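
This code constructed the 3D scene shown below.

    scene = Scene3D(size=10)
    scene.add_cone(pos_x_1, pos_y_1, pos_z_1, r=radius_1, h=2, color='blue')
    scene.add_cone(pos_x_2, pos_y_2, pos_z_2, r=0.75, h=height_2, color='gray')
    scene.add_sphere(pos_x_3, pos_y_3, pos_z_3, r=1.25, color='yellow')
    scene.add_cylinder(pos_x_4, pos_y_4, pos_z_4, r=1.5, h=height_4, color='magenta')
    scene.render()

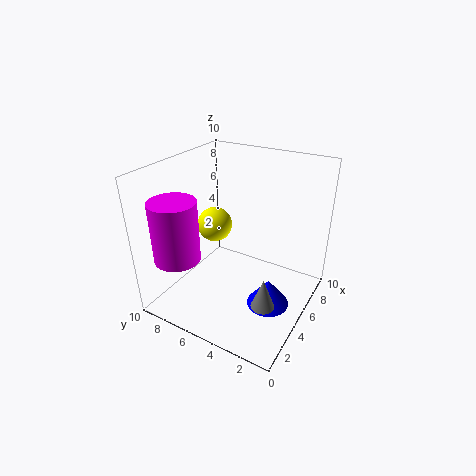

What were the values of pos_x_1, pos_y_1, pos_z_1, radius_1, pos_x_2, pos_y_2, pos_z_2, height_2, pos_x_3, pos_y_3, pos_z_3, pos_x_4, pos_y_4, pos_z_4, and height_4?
pos_x_1 = 5, pos_y_1 = 2.5, pos_z_1 = 0.25, radius_1 = 1.5, pos_x_2 = 2.5, pos_y_2 = 1.75, pos_z_2 = 2.25, height_2 = 2, pos_x_3 = 5.5, pos_y_3 = 7.25, pos_z_3 = 5.25, pos_x_4 = 1.5, pos_y_4 = 7.5, pos_z_4 = 4.5, height_4 = 4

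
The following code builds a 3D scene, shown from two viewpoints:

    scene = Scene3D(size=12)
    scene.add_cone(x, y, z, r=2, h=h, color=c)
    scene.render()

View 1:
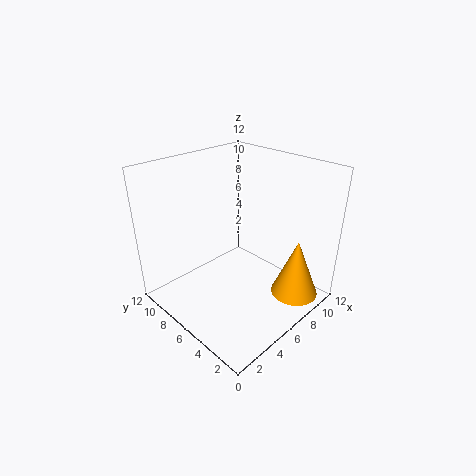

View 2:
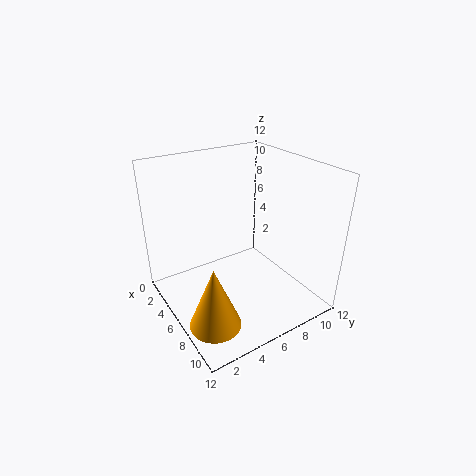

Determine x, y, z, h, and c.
x = 9, y = 2, z = 1, h = 5, c = 'orange'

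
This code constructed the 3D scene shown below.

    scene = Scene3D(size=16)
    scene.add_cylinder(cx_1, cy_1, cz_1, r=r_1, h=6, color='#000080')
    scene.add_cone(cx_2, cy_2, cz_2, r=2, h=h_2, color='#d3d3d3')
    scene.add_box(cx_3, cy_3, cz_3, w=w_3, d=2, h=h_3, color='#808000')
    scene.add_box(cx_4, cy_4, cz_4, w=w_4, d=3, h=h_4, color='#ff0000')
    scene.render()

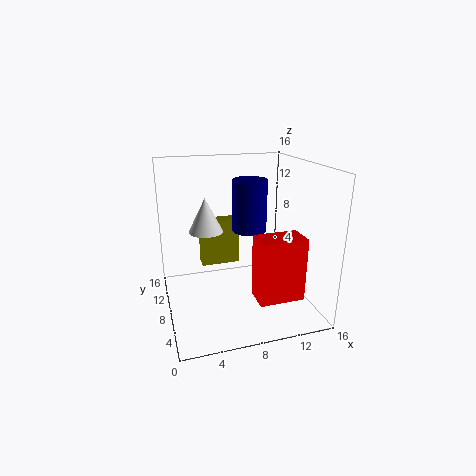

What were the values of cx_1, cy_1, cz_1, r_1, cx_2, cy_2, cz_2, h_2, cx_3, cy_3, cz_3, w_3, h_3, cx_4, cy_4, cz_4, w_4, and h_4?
cx_1 = 10
cy_1 = 10
cz_1 = 8
r_1 = 2
cx_2 = 5
cy_2 = 11
cz_2 = 8
h_2 = 4
cx_3 = 5
cy_3 = 14
cz_3 = 2
w_3 = 5
h_3 = 6
cx_4 = 9
cy_4 = 3
cz_4 = 2
w_4 = 5
h_4 = 7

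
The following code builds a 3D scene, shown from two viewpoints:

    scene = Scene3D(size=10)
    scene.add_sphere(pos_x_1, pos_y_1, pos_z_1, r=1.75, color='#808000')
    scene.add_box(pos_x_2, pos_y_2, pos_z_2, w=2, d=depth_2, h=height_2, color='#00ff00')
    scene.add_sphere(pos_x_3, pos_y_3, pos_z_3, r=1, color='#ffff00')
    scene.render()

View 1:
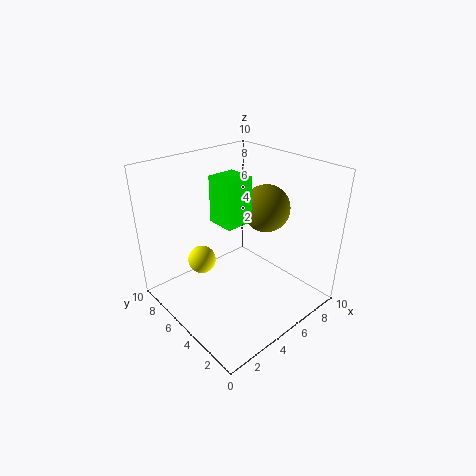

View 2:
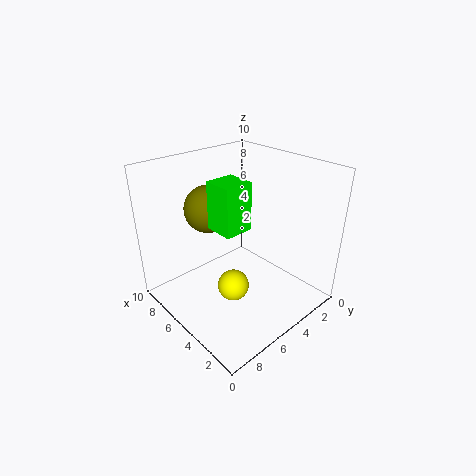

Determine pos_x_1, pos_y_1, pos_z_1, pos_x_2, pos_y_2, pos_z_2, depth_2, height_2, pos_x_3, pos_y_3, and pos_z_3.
pos_x_1 = 8, pos_y_1 = 5.25, pos_z_1 = 6.25, pos_x_2 = 4, pos_y_2 = 4.75, pos_z_2 = 6, depth_2 = 2, height_2 = 3.25, pos_x_3 = 3.25, pos_y_3 = 7, pos_z_3 = 3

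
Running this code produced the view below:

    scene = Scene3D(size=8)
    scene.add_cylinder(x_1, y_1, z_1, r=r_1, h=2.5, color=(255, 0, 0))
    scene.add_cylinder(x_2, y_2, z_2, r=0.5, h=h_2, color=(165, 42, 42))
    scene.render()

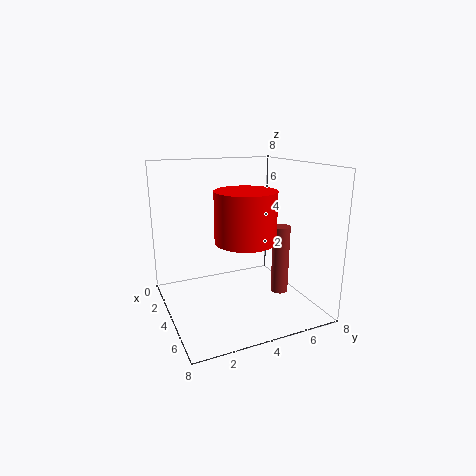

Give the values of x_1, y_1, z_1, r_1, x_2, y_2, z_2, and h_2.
x_1 = 6; y_1 = 3.5; z_1 = 4.5; r_1 = 1.5; x_2 = 4.5; y_2 = 6.5; z_2 = 0.5; h_2 = 4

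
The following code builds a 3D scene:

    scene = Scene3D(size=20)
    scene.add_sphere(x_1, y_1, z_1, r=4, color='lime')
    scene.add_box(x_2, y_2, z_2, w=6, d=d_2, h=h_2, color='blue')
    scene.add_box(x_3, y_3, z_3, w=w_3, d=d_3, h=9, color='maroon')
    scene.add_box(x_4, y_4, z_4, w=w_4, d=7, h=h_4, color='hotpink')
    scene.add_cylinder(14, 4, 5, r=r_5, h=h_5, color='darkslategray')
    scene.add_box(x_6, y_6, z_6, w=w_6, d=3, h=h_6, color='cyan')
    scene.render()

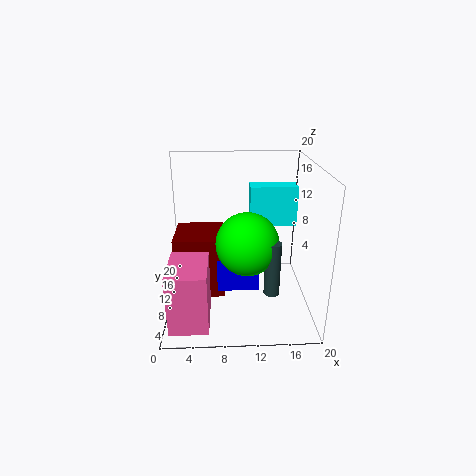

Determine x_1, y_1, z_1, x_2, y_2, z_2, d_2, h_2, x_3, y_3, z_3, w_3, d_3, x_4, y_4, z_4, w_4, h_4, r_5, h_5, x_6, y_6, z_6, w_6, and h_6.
x_1 = 11, y_1 = 6, z_1 = 11, x_2 = 7, y_2 = 9, z_2 = 2, d_2 = 7, h_2 = 5, x_3 = 1, y_3 = 9, z_3 = 1, w_3 = 7, d_3 = 7, x_4 = 1, y_4 = 1, z_4 = 1, w_4 = 5, h_4 = 8, r_5 = 1, h_5 = 7, x_6 = 12, y_6 = 14, z_6 = 10, w_6 = 7, h_6 = 6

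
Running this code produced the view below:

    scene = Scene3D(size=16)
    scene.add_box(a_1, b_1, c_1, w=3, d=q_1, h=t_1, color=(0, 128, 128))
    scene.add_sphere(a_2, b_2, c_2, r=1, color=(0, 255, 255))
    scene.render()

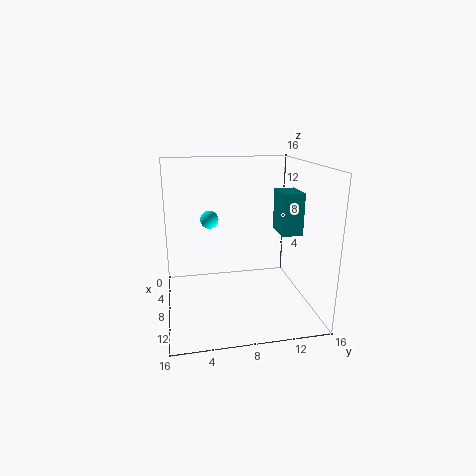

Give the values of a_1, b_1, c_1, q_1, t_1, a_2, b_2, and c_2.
a_1 = 11; b_1 = 11; c_1 = 10; q_1 = 2; t_1 = 4; a_2 = 7; b_2 = 5; c_2 = 10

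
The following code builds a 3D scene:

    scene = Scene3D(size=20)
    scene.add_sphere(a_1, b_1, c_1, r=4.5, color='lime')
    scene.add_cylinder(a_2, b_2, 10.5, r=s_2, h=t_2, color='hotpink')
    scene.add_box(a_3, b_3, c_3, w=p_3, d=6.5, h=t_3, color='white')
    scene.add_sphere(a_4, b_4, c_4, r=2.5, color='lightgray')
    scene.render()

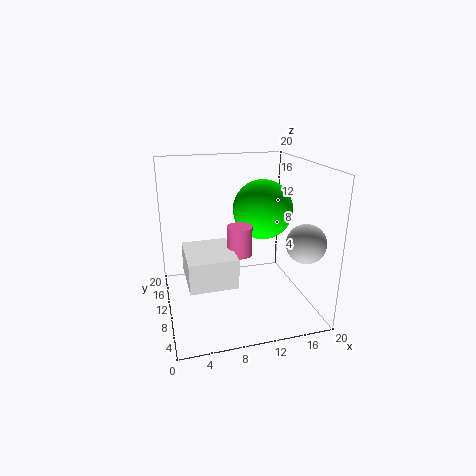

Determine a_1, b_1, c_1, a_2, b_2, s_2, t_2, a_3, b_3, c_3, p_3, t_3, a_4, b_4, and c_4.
a_1 = 15
b_1 = 14
c_1 = 12.5
a_2 = 8.5
b_2 = 4
s_2 = 1.5
t_2 = 3.5
a_3 = 2
b_3 = 0.5
c_3 = 8
p_3 = 5.5
t_3 = 3.5
a_4 = 17
b_4 = 3.5
c_4 = 11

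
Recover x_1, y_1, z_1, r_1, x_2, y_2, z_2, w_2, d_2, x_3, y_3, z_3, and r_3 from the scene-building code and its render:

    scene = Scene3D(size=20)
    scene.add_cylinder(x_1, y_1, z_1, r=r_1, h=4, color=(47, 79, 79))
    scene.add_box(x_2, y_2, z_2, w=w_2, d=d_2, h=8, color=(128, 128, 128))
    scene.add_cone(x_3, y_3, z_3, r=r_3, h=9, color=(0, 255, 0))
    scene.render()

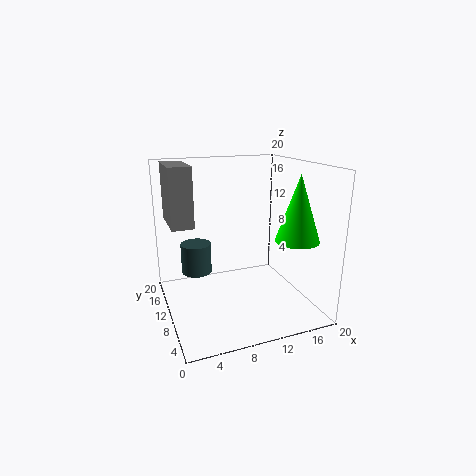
x_1 = 4
y_1 = 10
z_1 = 6
r_1 = 2
x_2 = 1
y_2 = 10
z_2 = 12
w_2 = 3
d_2 = 7
x_3 = 17
y_3 = 6
z_3 = 10
r_3 = 3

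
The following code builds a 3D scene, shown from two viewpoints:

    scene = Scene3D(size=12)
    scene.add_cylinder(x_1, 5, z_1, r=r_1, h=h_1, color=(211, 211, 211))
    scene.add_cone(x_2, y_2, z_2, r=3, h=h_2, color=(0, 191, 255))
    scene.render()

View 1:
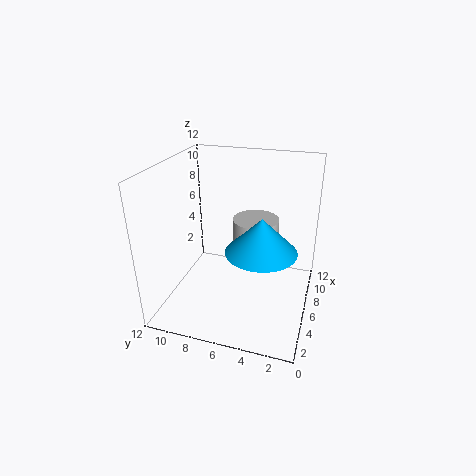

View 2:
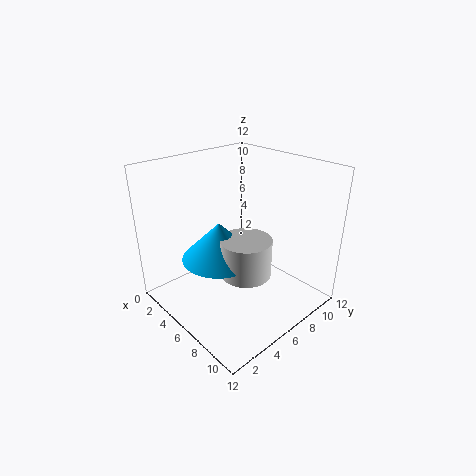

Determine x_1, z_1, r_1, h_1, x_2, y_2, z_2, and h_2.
x_1 = 8
z_1 = 4
r_1 = 2
h_1 = 3
x_2 = 6
y_2 = 4
z_2 = 5
h_2 = 3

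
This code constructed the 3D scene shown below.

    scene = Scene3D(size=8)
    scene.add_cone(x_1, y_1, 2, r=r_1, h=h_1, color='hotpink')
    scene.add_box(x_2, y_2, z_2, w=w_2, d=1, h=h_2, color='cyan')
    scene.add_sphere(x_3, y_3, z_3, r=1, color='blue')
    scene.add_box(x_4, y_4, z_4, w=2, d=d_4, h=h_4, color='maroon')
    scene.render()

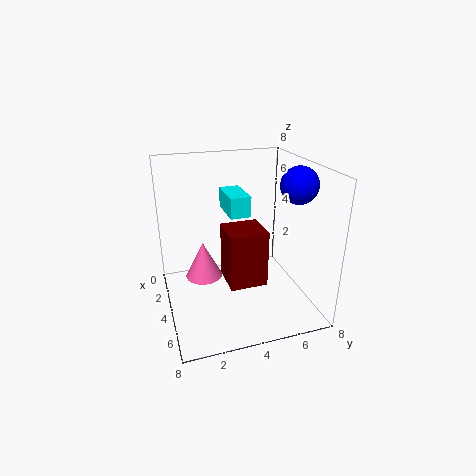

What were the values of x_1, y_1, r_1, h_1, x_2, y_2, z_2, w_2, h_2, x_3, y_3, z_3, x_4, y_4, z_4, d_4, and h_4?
x_1 = 4, y_1 = 2, r_1 = 1, h_1 = 2, x_2 = 4, y_2 = 3, z_2 = 6, w_2 = 2, h_2 = 1, x_3 = 5, y_3 = 7, z_3 = 7, x_4 = 4, y_4 = 3, z_4 = 2, d_4 = 2, h_4 = 3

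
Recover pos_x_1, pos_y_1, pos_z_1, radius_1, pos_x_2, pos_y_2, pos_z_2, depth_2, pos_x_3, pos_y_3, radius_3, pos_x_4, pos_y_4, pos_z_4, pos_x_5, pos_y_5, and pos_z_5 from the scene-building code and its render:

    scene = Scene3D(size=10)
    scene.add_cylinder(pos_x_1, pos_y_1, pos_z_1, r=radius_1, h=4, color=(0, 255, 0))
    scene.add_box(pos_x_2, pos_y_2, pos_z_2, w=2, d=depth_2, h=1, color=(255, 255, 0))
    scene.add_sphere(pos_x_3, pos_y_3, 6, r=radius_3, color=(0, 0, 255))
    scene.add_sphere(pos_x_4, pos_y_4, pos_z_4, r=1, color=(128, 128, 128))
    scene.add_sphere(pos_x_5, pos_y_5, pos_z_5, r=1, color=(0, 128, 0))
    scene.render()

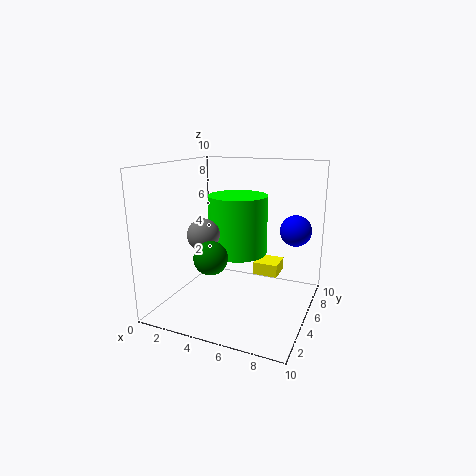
pos_x_1 = 5
pos_y_1 = 5
pos_z_1 = 4
radius_1 = 2
pos_x_2 = 5
pos_y_2 = 8
pos_z_2 = 1
depth_2 = 2
pos_x_3 = 9
pos_y_3 = 5
radius_3 = 1
pos_x_4 = 4
pos_y_4 = 2
pos_z_4 = 6
pos_x_5 = 5
pos_y_5 = 1
pos_z_5 = 5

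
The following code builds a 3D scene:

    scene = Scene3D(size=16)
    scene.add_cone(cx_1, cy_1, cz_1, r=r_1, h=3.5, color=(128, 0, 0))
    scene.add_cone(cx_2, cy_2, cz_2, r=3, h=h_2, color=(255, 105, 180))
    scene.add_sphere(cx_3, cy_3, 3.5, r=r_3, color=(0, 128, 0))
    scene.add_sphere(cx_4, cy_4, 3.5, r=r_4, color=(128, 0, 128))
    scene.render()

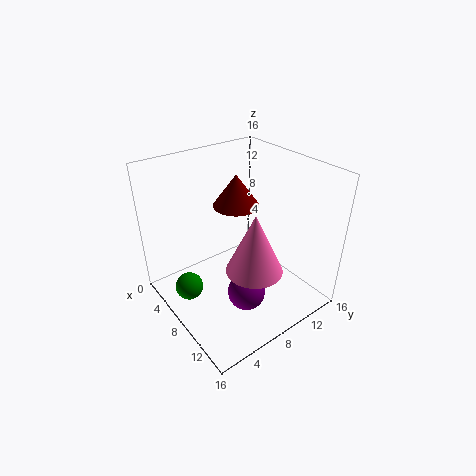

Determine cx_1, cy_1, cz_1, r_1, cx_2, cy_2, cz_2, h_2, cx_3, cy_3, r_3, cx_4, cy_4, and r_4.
cx_1 = 7; cy_1 = 8.5; cz_1 = 11.5; r_1 = 2.5; cx_2 = 11.5; cy_2 = 7.5; cz_2 = 6; h_2 = 6.5; cx_3 = 7; cy_3 = 2; r_3 = 1.5; cx_4 = 11.5; cy_4 = 6.5; r_4 = 2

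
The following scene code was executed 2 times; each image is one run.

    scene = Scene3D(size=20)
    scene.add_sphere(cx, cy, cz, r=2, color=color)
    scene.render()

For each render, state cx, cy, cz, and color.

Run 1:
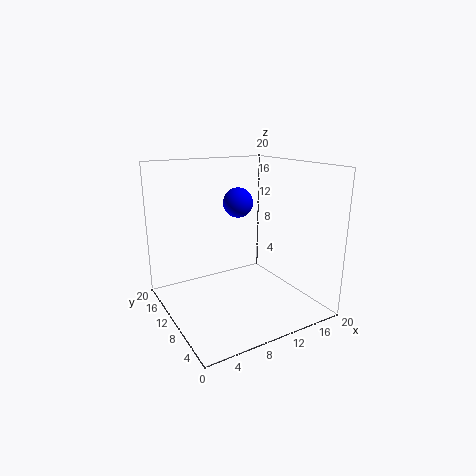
cx = 10; cy = 10; cz = 15; color = 'blue'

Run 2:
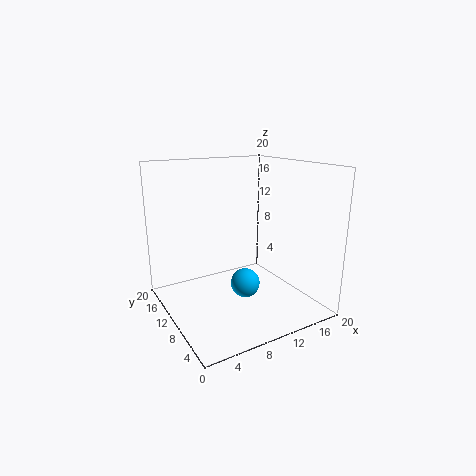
cx = 10; cy = 8; cz = 4; color = 'deepskyblue'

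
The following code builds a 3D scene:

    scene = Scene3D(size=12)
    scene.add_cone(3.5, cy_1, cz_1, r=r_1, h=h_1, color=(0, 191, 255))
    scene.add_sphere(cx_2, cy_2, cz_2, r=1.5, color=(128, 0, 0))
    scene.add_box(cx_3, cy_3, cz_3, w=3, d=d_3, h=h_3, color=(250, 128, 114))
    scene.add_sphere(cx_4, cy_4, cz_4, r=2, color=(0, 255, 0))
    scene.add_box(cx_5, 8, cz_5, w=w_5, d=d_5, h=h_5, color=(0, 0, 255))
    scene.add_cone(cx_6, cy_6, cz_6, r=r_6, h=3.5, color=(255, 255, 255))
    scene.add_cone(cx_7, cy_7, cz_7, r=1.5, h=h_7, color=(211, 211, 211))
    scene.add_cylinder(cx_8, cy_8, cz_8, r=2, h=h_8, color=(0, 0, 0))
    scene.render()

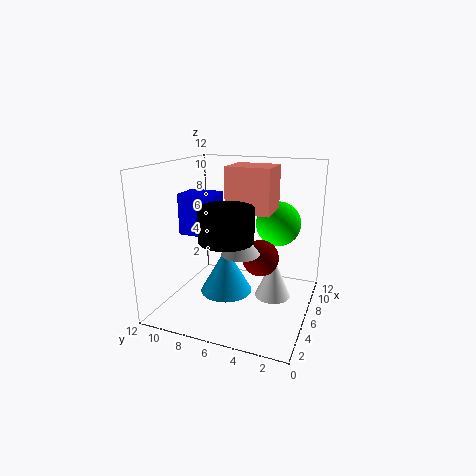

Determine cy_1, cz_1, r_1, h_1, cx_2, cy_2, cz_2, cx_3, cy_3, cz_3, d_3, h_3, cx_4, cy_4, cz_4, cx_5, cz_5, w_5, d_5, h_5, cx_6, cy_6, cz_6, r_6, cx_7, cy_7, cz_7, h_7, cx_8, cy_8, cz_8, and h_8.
cy_1 = 6; cz_1 = 2.5; r_1 = 2; h_1 = 3.5; cx_2 = 6; cy_2 = 4; cz_2 = 4.5; cx_3 = 4.5; cy_3 = 3; cz_3 = 8.5; d_3 = 3.5; h_3 = 3.5; cx_4 = 9.5; cy_4 = 3.5; cz_4 = 6.5; cx_5 = 5; cz_5 = 6; w_5 = 2.5; d_5 = 3; h_5 = 3.5; cx_6 = 6.5; cy_6 = 3; cz_6 = 1; r_6 = 1.5; cx_7 = 4; cy_7 = 5; cz_7 = 5.5; h_7 = 2; cx_8 = 2.5; cy_8 = 5.5; cz_8 = 7; h_8 = 2.5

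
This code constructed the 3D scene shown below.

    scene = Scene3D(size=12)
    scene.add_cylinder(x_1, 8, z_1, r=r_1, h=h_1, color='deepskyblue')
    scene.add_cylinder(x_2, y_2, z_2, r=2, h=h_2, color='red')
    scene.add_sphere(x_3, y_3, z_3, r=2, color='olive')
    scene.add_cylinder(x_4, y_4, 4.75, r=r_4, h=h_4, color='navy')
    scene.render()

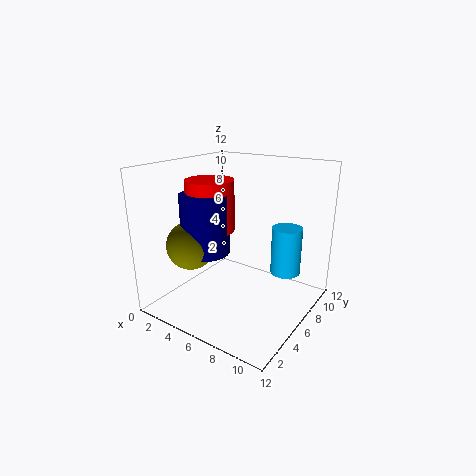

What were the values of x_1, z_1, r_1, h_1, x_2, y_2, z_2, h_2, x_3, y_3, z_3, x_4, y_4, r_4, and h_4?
x_1 = 9.5
z_1 = 3
r_1 = 1.25
h_1 = 4
x_2 = 3.75
y_2 = 5.25
z_2 = 6.5
h_2 = 4.25
x_3 = 3
y_3 = 3.5
z_3 = 5.5
x_4 = 3.75
y_4 = 4.5
r_4 = 2
h_4 = 5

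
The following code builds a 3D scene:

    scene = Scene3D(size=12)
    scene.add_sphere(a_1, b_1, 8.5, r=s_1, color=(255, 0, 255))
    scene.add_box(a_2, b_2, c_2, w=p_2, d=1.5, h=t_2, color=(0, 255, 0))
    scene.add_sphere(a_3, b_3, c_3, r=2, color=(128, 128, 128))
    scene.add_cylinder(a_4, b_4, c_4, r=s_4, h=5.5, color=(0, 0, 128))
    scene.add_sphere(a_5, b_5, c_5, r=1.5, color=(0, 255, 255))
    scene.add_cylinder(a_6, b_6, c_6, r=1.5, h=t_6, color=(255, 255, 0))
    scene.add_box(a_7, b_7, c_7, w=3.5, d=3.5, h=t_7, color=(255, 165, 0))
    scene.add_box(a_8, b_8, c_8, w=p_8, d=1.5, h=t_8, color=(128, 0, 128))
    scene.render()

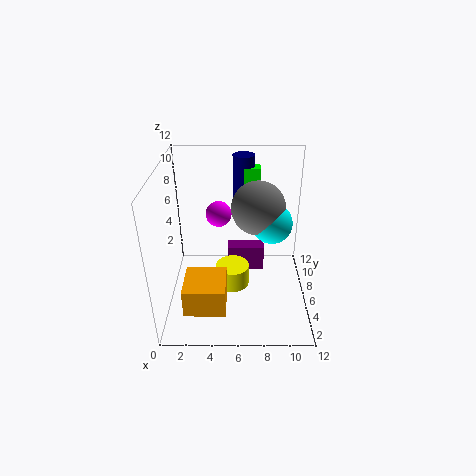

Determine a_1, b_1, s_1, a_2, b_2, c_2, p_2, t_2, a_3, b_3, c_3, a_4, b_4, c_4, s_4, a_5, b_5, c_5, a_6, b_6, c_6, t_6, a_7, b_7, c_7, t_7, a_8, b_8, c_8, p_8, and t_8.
a_1 = 4.5; b_1 = 5.5; s_1 = 1; a_2 = 6.5; b_2 = 10; c_2 = 8.5; p_2 = 1.5; t_2 = 2; a_3 = 7.5; b_3 = 4.5; c_3 = 9.5; a_4 = 6.5; b_4 = 11; c_4 = 6; s_4 = 1; a_5 = 8.5; b_5 = 4; c_5 = 8.5; a_6 = 5.5; b_6 = 7; c_6 = 0.5; t_6 = 2; a_7 = 1.5; b_7 = 2.5; c_7 = 0.5; t_7 = 2.5; a_8 = 5; b_8 = 9; c_8 = 0.5; p_8 = 3.5; t_8 = 2.5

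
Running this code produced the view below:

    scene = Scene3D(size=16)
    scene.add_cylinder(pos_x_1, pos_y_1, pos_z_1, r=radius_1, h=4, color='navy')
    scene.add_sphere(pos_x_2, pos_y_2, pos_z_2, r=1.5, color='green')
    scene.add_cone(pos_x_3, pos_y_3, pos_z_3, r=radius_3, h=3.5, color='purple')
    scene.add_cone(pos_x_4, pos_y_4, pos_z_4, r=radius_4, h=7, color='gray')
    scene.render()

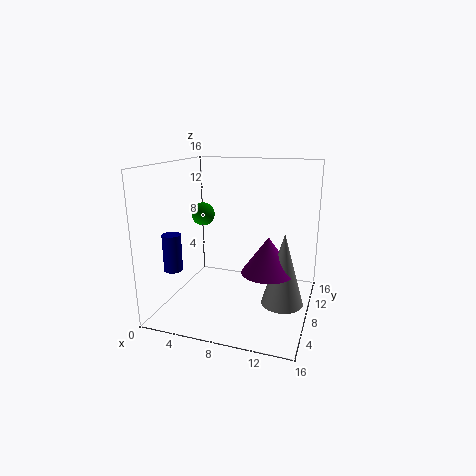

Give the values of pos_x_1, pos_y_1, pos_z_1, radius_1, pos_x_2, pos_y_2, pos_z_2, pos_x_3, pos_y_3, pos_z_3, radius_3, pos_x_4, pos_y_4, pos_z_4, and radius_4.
pos_x_1 = 2; pos_y_1 = 4; pos_z_1 = 5; radius_1 = 1; pos_x_2 = 1.5; pos_y_2 = 13; pos_z_2 = 9; pos_x_3 = 12.5; pos_y_3 = 3.5; pos_z_3 = 6.5; radius_3 = 2.5; pos_x_4 = 14; pos_y_4 = 3.5; pos_z_4 = 3.5; radius_4 = 2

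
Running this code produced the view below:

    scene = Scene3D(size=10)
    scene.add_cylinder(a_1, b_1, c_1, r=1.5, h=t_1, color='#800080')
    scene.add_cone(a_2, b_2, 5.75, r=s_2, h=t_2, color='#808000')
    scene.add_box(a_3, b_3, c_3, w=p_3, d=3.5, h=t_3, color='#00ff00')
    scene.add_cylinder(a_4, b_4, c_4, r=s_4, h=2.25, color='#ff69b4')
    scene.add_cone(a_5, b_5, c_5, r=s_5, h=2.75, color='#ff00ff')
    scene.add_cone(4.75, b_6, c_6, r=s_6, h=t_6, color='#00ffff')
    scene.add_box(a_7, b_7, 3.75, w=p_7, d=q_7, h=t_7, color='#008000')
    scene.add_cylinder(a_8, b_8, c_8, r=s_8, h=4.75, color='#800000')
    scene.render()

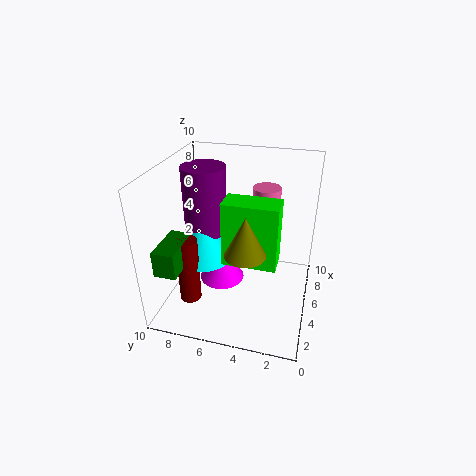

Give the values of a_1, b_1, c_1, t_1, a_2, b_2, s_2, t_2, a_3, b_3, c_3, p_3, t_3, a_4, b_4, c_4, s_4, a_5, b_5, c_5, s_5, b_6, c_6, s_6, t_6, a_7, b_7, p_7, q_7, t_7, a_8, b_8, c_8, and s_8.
a_1 = 5.5, b_1 = 7.5, c_1 = 5, t_1 = 4.75, a_2 = 2, b_2 = 3.75, s_2 = 1.25, t_2 = 2.5, a_3 = 2.75, b_3 = 2, c_3 = 4.25, p_3 = 1.75, t_3 = 4.25, a_4 = 7.25, b_4 = 3.5, c_4 = 5.75, s_4 = 1, a_5 = 6.5, b_5 = 6.75, c_5 = 0.25, s_5 = 1.75, b_6 = 7.5, c_6 = 3.25, s_6 = 2, t_6 = 3.75, a_7 = 1, b_7 = 8, p_7 = 3, q_7 = 1.5, t_7 = 1.75, a_8 = 3, b_8 = 8, c_8 = 0.75, s_8 = 0.75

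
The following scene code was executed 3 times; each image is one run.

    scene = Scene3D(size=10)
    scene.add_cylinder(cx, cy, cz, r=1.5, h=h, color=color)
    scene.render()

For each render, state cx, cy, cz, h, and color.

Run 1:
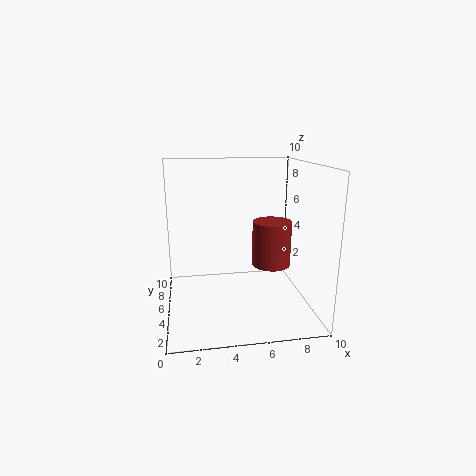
cx = 8
cy = 7
cz = 2
h = 3.5
color = 'brown'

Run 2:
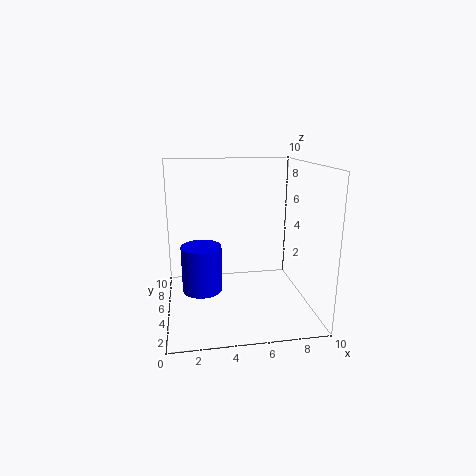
cx = 2.5
cy = 6.5
cz = 0.5
h = 3.5
color = 'blue'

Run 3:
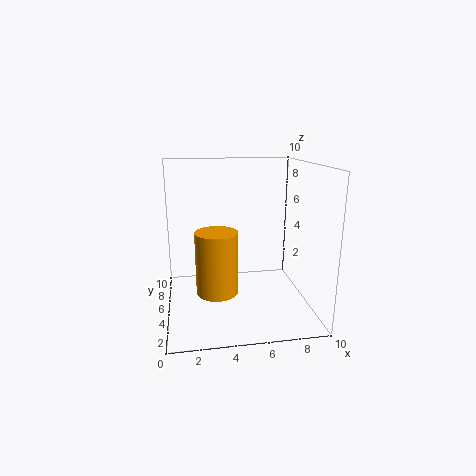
cx = 3.5
cy = 5
cz = 1
h = 4.5
color = 'orange'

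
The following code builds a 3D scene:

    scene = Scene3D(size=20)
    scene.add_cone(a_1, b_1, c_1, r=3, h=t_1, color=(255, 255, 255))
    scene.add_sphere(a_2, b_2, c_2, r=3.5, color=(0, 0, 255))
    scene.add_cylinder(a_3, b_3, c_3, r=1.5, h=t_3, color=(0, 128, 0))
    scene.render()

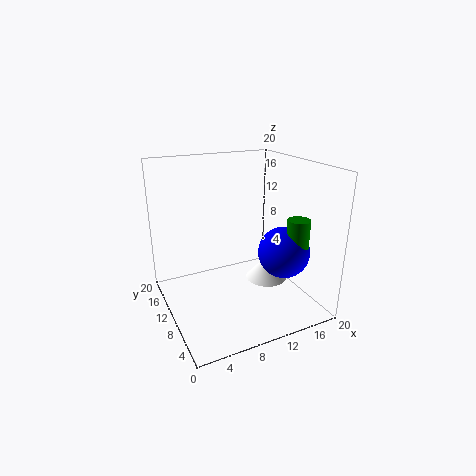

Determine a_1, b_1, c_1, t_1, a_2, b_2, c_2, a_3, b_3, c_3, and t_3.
a_1 = 14.5
b_1 = 9.5
c_1 = 3
t_1 = 3.5
a_2 = 15
b_2 = 6
c_2 = 8.5
a_3 = 16
b_3 = 4.5
c_3 = 7.5
t_3 = 6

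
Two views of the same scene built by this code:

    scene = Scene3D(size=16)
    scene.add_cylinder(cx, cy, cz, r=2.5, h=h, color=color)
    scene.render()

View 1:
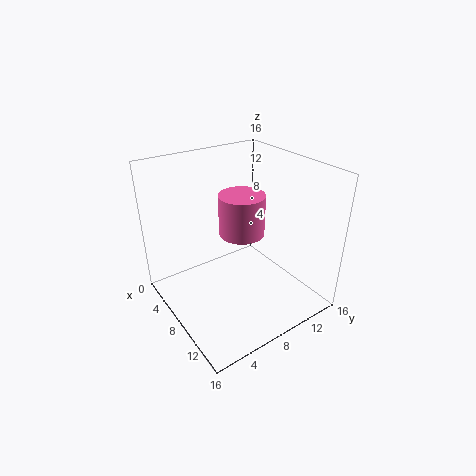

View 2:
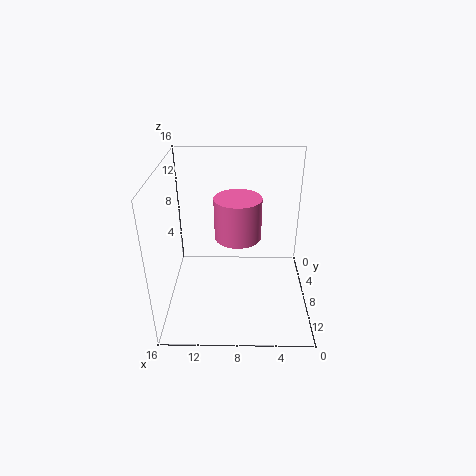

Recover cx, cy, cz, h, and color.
cx = 8; cy = 8.5; cz = 8.5; h = 4.5; color = 'hotpink'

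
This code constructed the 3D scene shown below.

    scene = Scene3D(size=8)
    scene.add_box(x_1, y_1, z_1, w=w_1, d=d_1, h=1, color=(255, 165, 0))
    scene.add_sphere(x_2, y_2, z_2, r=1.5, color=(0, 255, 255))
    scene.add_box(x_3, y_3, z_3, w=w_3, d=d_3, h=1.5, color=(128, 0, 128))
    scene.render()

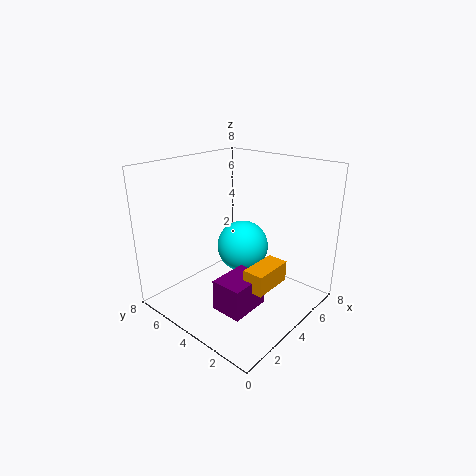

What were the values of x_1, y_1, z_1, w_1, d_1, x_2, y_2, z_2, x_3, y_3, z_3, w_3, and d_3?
x_1 = 1.5
y_1 = 0.5
z_1 = 3
w_1 = 2
d_1 = 1
x_2 = 5
y_2 = 4.5
z_2 = 3
x_3 = 0.5
y_3 = 1
z_3 = 2
w_3 = 2
d_3 = 1.5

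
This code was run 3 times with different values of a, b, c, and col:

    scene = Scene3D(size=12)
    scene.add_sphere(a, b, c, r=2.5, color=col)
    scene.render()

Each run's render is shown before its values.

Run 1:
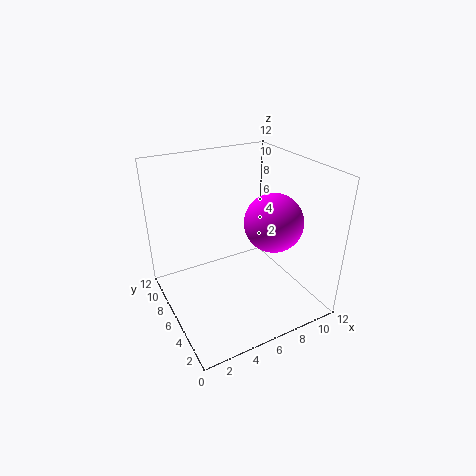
a = 9, b = 5.25, c = 7, col = 'magenta'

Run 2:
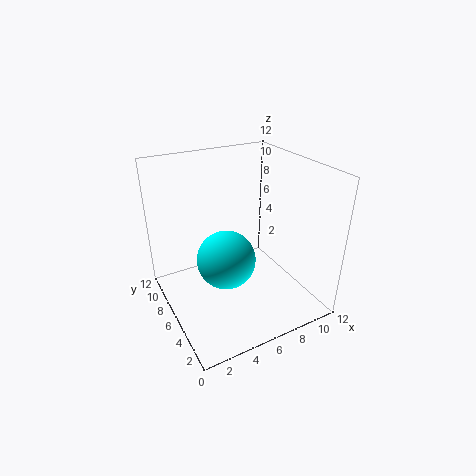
a = 5, b = 6.25, c = 4, col = 'cyan'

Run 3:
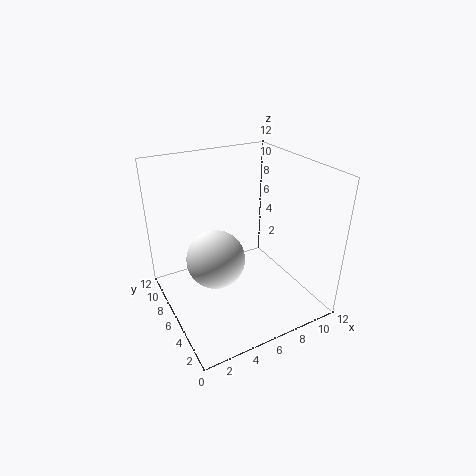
a = 4.25, b = 6.75, c = 4, col = 'white'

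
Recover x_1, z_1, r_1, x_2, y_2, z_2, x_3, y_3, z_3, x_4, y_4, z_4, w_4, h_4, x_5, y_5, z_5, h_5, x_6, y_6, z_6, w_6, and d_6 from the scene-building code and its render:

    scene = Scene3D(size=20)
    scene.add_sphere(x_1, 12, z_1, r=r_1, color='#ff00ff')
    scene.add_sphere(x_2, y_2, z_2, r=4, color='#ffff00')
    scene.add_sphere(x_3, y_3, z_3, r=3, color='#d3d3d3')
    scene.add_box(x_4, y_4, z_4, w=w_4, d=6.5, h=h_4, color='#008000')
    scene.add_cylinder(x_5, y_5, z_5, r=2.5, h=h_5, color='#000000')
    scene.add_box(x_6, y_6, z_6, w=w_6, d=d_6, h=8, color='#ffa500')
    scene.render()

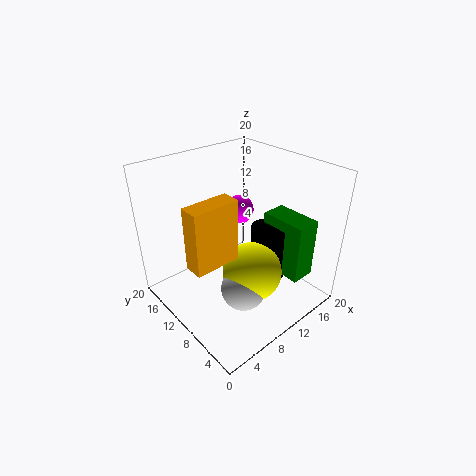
x_1 = 12, z_1 = 13, r_1 = 2, x_2 = 9.5, y_2 = 6.5, z_2 = 6.5, x_3 = 7.5, y_3 = 6, z_3 = 5, x_4 = 14, y_4 = 2.5, z_4 = 4.5, w_4 = 3.5, h_4 = 8.5, x_5 = 13.5, y_5 = 7.5, z_5 = 3.5, h_5 = 8, x_6 = 1, y_6 = 6.5, z_6 = 10, w_6 = 6, d_6 = 2.5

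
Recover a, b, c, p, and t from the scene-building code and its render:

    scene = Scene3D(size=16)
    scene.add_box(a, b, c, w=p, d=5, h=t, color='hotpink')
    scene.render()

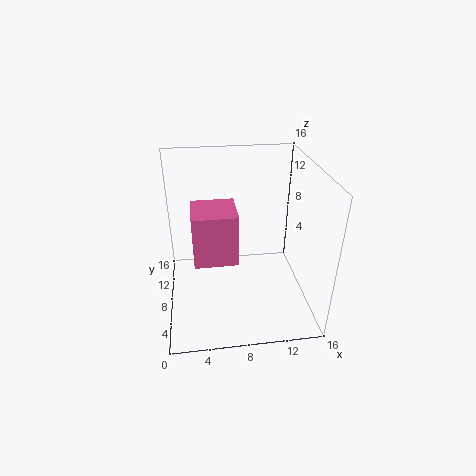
a = 3
b = 7
c = 5
p = 5
t = 6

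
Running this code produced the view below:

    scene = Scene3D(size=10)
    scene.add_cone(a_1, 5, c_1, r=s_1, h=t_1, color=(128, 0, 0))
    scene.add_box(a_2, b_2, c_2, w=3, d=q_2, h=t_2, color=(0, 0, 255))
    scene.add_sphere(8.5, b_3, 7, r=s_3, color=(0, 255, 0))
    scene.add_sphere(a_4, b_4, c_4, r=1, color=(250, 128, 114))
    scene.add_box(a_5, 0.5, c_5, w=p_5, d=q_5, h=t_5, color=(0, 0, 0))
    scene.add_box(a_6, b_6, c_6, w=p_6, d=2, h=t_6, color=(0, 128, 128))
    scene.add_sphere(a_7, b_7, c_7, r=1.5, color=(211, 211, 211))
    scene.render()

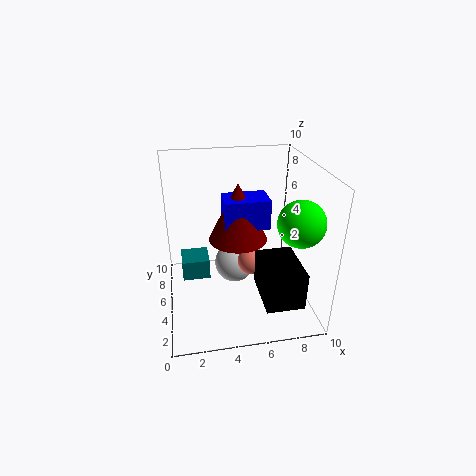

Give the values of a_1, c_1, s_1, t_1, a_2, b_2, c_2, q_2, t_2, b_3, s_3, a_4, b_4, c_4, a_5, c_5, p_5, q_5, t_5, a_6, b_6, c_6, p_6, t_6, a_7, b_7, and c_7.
a_1 = 5
c_1 = 5
s_1 = 2
t_1 = 4
a_2 = 4
b_2 = 4
c_2 = 6
q_2 = 2
t_2 = 2
b_3 = 2.5
s_3 = 1.5
a_4 = 6
b_4 = 5
c_4 = 3
a_5 = 6
c_5 = 2
p_5 = 2.5
q_5 = 3.5
t_5 = 2.5
a_6 = 1
b_6 = 5.5
c_6 = 1.5
p_6 = 2
t_6 = 1.5
a_7 = 5
b_7 = 6.5
c_7 = 2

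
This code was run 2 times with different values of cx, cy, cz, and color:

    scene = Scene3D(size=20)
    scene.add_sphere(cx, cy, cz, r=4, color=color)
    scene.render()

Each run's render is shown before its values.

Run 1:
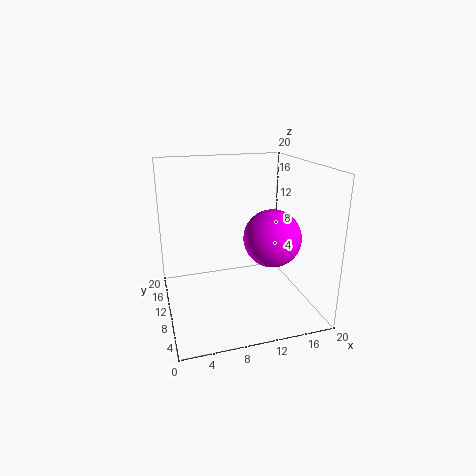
cx = 14.5
cy = 8.5
cz = 10
color = 'magenta'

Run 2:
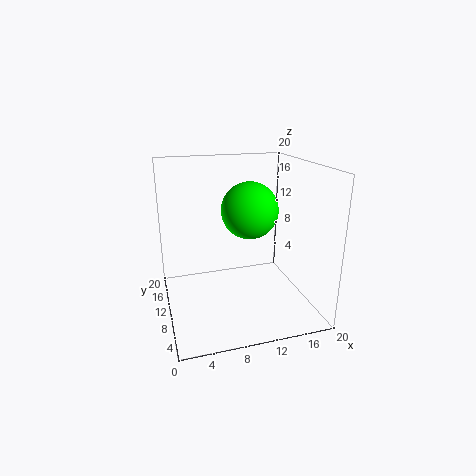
cx = 12
cy = 11
cz = 13.5
color = 'lime'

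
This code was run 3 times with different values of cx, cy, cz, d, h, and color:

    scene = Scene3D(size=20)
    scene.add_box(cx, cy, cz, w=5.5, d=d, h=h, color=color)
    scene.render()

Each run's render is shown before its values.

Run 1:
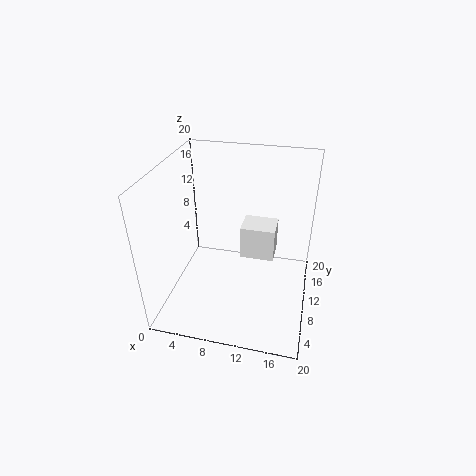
cx = 9; cy = 15.5; cz = 2.5; d = 4.5; h = 5.5; color = 'white'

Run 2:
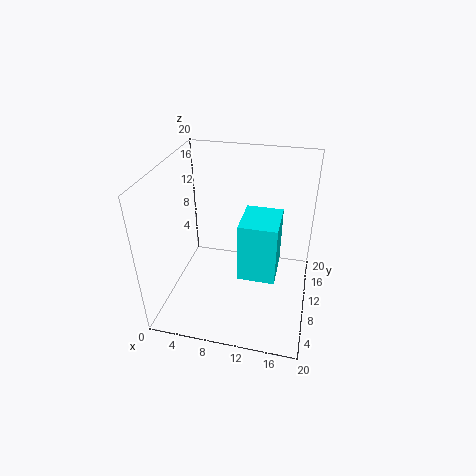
cx = 10; cy = 9.5; cz = 3; d = 6.5; h = 9; color = 'cyan'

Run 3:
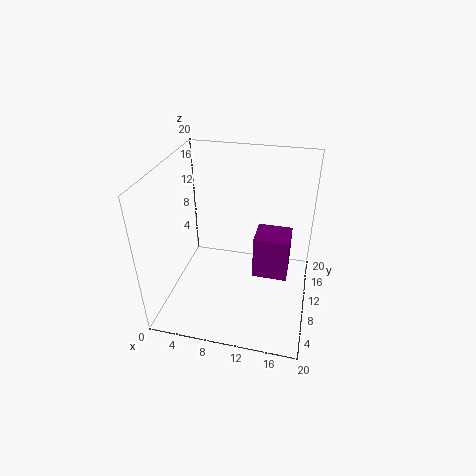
cx = 11.5; cy = 13.5; cz = 0.5; d = 5; h = 7; color = 'purple'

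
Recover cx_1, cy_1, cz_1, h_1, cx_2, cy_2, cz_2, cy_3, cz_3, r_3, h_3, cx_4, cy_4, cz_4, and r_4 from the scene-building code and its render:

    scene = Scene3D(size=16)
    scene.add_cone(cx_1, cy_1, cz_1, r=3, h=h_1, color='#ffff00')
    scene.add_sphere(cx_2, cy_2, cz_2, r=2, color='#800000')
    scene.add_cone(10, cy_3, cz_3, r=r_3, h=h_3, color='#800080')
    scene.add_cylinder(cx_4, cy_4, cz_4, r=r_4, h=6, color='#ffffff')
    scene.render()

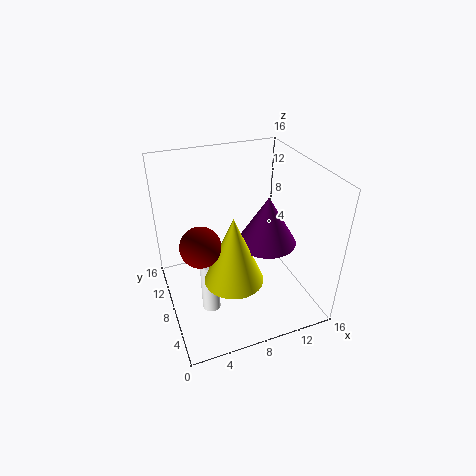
cx_1 = 6
cy_1 = 4
cz_1 = 6
h_1 = 7
cx_2 = 3
cy_2 = 5
cz_2 = 10
cy_3 = 5
cz_3 = 9
r_3 = 3
h_3 = 5
cx_4 = 4
cy_4 = 6
cz_4 = 1
r_4 = 1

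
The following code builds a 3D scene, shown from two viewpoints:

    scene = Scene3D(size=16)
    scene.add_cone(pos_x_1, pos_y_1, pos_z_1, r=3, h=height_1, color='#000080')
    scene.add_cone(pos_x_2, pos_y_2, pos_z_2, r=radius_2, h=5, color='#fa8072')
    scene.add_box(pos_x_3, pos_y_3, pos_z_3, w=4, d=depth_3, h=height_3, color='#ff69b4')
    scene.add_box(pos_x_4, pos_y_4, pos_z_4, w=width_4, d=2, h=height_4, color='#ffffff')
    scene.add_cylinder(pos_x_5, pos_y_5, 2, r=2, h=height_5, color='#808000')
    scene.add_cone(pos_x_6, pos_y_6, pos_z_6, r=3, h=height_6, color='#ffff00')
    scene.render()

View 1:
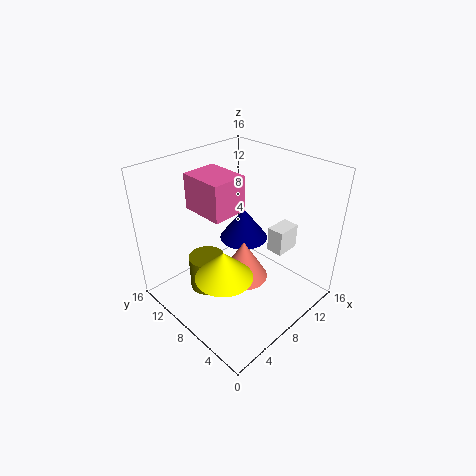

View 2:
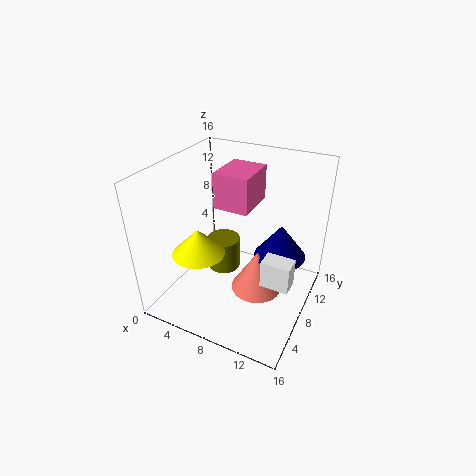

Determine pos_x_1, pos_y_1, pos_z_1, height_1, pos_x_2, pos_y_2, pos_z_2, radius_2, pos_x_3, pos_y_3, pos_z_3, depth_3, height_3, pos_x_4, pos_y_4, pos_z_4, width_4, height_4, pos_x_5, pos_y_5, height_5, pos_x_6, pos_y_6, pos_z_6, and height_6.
pos_x_1 = 12, pos_y_1 = 11, pos_z_1 = 5, height_1 = 4, pos_x_2 = 10, pos_y_2 = 9, pos_z_2 = 1, radius_2 = 3, pos_x_3 = 5, pos_y_3 = 8, pos_z_3 = 11, depth_3 = 5, height_3 = 4, pos_x_4 = 12, pos_y_4 = 5, pos_z_4 = 5, width_4 = 3, height_4 = 3, pos_x_5 = 5, pos_y_5 = 10, height_5 = 4, pos_x_6 = 4, pos_y_6 = 6, pos_z_6 = 6, height_6 = 3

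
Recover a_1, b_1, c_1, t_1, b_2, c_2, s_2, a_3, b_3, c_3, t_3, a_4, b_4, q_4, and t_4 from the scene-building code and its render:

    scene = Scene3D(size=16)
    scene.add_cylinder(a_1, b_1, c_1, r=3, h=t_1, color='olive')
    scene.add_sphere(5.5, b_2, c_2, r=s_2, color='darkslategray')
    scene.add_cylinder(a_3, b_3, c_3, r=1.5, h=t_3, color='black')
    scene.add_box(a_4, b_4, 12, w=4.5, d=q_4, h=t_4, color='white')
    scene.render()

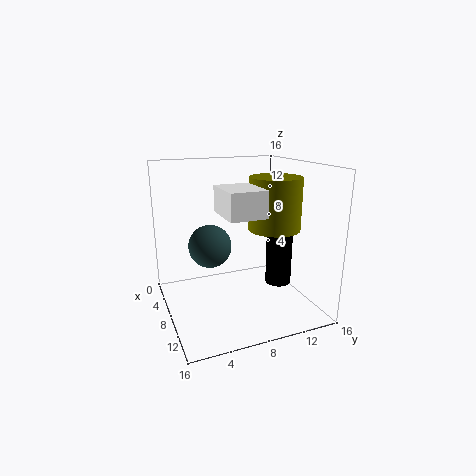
a_1 = 8, b_1 = 12.5, c_1 = 8.5, t_1 = 6, b_2 = 5.5, c_2 = 6.5, s_2 = 2.5, a_3 = 8.5, b_3 = 13, c_3 = 2, t_3 = 6.5, a_4 = 10.5, b_4 = 4.5, q_4 = 3.5, t_4 = 2.5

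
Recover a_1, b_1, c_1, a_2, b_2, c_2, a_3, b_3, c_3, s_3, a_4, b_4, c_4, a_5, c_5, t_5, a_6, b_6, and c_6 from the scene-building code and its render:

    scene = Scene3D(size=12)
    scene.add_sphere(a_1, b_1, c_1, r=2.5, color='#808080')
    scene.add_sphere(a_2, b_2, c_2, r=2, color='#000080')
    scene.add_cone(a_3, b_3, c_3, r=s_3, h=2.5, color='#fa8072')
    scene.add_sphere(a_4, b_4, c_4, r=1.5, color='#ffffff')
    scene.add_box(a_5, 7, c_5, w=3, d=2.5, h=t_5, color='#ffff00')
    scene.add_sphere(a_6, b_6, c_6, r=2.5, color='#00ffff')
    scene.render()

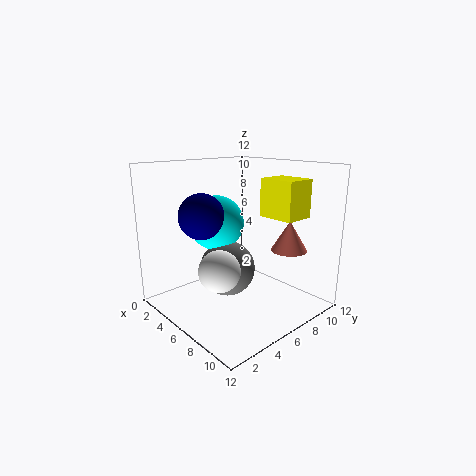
a_1 = 4, b_1 = 6.5, c_1 = 2.5, a_2 = 3, b_2 = 4.5, c_2 = 7.5, a_3 = 9, b_3 = 9, c_3 = 5, s_3 = 1.5, a_4 = 8.5, b_4 = 2, c_4 = 5, a_5 = 7.5, c_5 = 8, t_5 = 3, a_6 = 2.5, b_6 = 6.5, c_6 = 6.5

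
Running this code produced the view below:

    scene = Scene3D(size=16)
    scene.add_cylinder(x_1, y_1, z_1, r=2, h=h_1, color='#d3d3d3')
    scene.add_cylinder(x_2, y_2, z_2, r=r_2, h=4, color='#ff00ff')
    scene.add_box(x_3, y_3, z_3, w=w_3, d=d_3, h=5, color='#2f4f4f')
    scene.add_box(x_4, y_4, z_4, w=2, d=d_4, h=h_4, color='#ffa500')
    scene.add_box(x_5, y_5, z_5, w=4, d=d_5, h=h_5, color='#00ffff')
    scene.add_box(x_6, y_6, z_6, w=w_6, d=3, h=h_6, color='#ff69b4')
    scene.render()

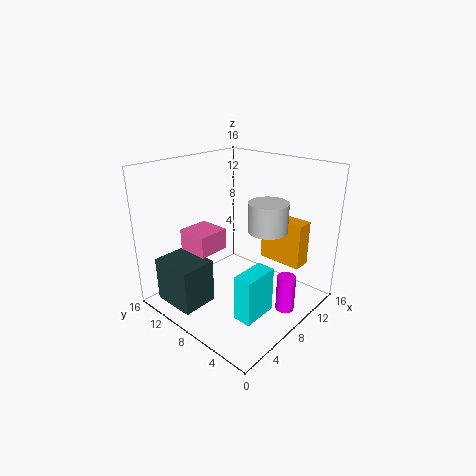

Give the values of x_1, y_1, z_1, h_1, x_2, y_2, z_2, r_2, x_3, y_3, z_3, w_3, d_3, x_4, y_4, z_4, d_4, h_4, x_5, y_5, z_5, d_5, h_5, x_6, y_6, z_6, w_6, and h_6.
x_1 = 8; y_1 = 4; z_1 = 10; h_1 = 3; x_2 = 9; y_2 = 2; z_2 = 1; r_2 = 1; x_3 = 1; y_3 = 9; z_3 = 1; w_3 = 4; d_3 = 5; x_4 = 11; y_4 = 2; z_4 = 5; d_4 = 5; h_4 = 5; x_5 = 4; y_5 = 3; z_5 = 1; d_5 = 2; h_5 = 5; x_6 = 1; y_6 = 6; z_6 = 9; w_6 = 3; h_6 = 2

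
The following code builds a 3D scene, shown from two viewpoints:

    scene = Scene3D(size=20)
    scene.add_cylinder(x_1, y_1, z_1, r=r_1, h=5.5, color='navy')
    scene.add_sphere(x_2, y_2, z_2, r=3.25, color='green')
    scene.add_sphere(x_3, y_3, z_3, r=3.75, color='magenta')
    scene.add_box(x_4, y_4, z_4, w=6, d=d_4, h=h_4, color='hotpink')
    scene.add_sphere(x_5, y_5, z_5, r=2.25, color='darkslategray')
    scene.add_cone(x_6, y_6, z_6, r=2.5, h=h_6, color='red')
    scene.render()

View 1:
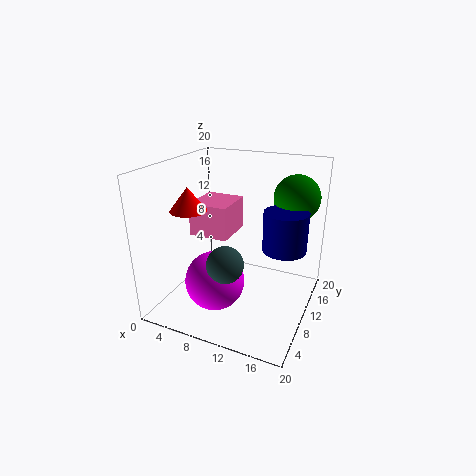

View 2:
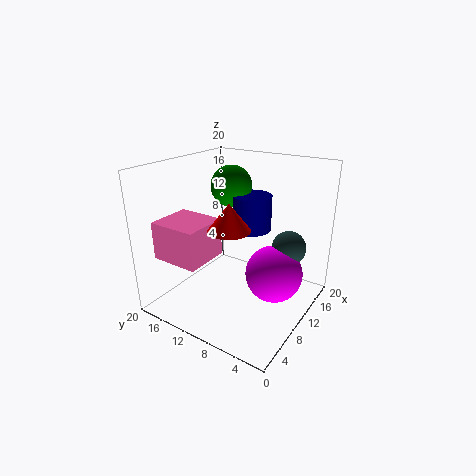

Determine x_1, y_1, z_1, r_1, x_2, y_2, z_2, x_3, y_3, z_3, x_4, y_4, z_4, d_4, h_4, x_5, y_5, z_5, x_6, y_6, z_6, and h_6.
x_1 = 16.25
y_1 = 11.5
z_1 = 8.75
r_1 = 3
x_2 = 16.5
y_2 = 15.5
z_2 = 15
x_3 = 9.5
y_3 = 4
z_3 = 6.5
x_4 = 1.5
y_4 = 11
z_4 = 8.5
d_4 = 6.5
h_4 = 5
x_5 = 11.5
y_5 = 3
z_5 = 9.75
x_6 = 4
y_6 = 7.25
z_6 = 14
h_6 = 3.25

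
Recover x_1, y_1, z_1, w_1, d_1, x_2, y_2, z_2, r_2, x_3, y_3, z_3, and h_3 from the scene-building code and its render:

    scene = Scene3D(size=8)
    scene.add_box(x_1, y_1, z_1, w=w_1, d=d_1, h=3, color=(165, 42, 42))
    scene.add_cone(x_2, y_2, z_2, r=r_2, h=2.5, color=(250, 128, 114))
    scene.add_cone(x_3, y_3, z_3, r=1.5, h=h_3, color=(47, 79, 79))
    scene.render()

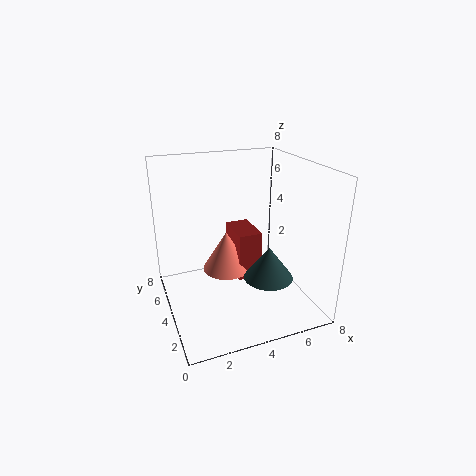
x_1 = 4.5; y_1 = 5; z_1 = 0.5; w_1 = 1.5; d_1 = 2.5; x_2 = 4; y_2 = 6; z_2 = 1; r_2 = 1.5; x_3 = 6; y_3 = 4; z_3 = 1; h_3 = 2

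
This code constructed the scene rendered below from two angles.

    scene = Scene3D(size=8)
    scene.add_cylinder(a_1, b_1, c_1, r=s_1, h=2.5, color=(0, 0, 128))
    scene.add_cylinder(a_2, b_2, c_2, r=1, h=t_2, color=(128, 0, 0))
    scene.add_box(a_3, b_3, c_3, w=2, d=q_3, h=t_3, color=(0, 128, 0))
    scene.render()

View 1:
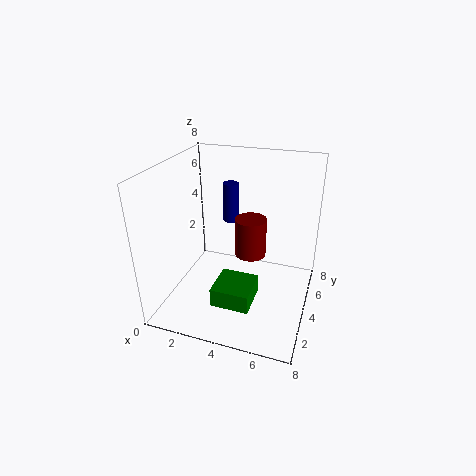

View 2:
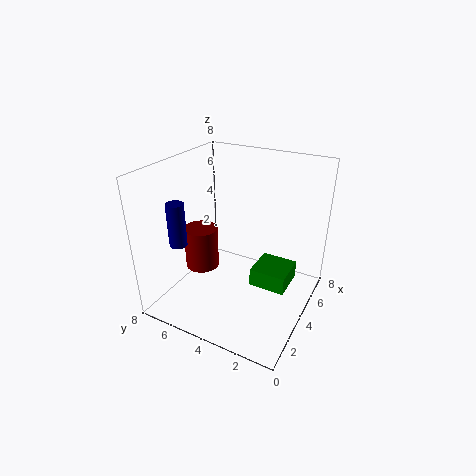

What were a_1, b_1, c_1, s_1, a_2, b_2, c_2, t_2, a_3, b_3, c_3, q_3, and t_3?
a_1 = 2.5
b_1 = 7
c_1 = 3.5
s_1 = 0.5
a_2 = 4
b_2 = 6.5
c_2 = 1.5
t_2 = 2.5
a_3 = 3.5
b_3 = 1
c_3 = 1.5
q_3 = 2
t_3 = 1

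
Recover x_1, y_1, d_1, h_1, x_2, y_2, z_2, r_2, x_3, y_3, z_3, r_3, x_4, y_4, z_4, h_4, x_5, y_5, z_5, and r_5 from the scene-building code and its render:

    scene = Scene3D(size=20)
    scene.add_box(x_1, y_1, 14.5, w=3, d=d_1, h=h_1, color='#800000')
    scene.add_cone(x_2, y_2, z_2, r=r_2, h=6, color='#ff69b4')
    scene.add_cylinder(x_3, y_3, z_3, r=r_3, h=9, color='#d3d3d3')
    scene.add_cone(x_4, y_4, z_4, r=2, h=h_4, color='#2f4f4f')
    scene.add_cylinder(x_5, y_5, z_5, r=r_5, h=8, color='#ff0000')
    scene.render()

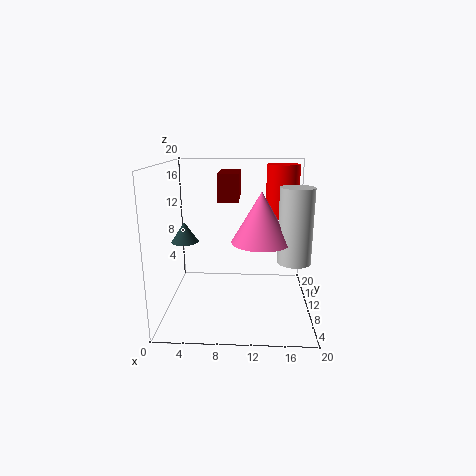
x_1 = 7; y_1 = 12; d_1 = 6.5; h_1 = 4; x_2 = 13; y_2 = 4; z_2 = 11.5; r_2 = 3.5; x_3 = 17; y_3 = 4; z_3 = 9; r_3 = 2; x_4 = 2; y_4 = 12.5; z_4 = 8.5; h_4 = 3; x_5 = 16.5; y_5 = 16.5; z_5 = 11.5; r_5 = 2.5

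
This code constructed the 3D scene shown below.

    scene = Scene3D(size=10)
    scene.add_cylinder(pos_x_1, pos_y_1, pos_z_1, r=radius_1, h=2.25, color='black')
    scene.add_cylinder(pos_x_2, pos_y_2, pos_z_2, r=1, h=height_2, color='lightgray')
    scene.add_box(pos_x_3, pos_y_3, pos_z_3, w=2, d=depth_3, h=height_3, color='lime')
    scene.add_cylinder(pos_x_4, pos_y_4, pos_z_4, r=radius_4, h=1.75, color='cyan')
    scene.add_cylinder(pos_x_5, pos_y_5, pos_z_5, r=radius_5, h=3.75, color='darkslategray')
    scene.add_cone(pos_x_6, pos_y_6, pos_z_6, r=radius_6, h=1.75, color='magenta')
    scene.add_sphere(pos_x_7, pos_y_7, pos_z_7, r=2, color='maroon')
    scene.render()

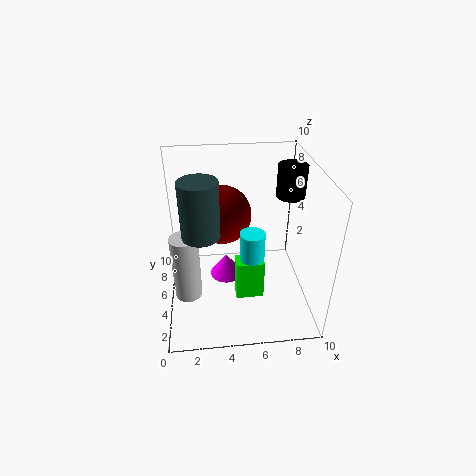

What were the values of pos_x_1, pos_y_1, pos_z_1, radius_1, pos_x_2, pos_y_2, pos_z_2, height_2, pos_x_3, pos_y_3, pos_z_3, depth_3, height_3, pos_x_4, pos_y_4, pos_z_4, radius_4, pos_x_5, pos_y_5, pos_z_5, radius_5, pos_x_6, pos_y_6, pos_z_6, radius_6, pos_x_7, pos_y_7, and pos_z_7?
pos_x_1 = 8.75
pos_y_1 = 6
pos_z_1 = 7.5
radius_1 = 1
pos_x_2 = 1.25
pos_y_2 = 5
pos_z_2 = 0.25
height_2 = 5
pos_x_3 = 4.75
pos_y_3 = 3.75
pos_z_3 = 0.5
depth_3 = 1.25
height_3 = 3
pos_x_4 = 5.5
pos_y_4 = 2
pos_z_4 = 5.5
radius_4 = 0.75
pos_x_5 = 2.5
pos_y_5 = 4
pos_z_5 = 6
radius_5 = 1.25
pos_x_6 = 4.25
pos_y_6 = 6.5
pos_z_6 = 0.75
radius_6 = 1.25
pos_x_7 = 4
pos_y_7 = 5.75
pos_z_7 = 6.5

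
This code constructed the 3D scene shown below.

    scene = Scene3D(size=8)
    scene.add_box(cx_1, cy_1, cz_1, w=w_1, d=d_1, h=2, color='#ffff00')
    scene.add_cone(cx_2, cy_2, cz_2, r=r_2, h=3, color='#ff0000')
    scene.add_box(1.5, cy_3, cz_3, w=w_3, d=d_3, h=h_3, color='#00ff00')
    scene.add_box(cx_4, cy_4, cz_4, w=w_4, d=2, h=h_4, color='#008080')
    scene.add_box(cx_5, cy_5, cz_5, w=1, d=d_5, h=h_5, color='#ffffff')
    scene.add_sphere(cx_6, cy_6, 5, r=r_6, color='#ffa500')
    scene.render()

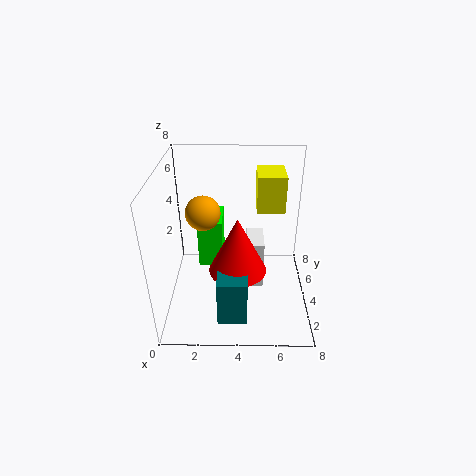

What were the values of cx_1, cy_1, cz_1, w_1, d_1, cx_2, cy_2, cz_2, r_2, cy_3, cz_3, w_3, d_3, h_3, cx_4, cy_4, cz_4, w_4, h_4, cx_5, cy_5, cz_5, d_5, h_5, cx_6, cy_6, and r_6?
cx_1 = 5; cy_1 = 4; cz_1 = 5.5; w_1 = 1.5; d_1 = 2; cx_2 = 4; cy_2 = 2.5; cz_2 = 3; r_2 = 1.5; cy_3 = 5.5; cz_3 = 1; w_3 = 1.5; d_3 = 2.5; h_3 = 3; cx_4 = 3; cy_4 = 0.5; cz_4 = 1; w_4 = 1.5; h_4 = 2.5; cx_5 = 4.5; cy_5 = 4; cz_5 = 0.5; d_5 = 2; h_5 = 3; cx_6 = 2; cy_6 = 5; r_6 = 1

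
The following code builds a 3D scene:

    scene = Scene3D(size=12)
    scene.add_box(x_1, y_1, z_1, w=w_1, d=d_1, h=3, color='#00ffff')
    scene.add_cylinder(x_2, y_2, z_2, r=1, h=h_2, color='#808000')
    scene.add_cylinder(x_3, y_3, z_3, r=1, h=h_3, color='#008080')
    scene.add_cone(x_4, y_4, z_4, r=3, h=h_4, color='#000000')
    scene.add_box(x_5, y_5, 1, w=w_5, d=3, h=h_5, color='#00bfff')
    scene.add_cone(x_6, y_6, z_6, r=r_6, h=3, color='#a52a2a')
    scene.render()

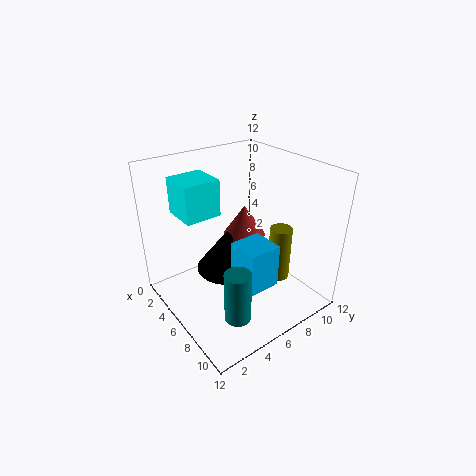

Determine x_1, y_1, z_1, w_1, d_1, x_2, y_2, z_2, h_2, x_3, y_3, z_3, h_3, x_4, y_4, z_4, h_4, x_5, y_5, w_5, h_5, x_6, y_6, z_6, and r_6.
x_1 = 2, y_1 = 2, z_1 = 8, w_1 = 3, d_1 = 3, x_2 = 7, y_2 = 10, z_2 = 1, h_2 = 5, x_3 = 10, y_3 = 3, z_3 = 2, h_3 = 4, x_4 = 3, y_4 = 7, z_4 = 1, h_4 = 4, x_5 = 5, y_5 = 6, w_5 = 3, h_5 = 4, x_6 = 3, y_6 = 9, z_6 = 4, r_6 = 2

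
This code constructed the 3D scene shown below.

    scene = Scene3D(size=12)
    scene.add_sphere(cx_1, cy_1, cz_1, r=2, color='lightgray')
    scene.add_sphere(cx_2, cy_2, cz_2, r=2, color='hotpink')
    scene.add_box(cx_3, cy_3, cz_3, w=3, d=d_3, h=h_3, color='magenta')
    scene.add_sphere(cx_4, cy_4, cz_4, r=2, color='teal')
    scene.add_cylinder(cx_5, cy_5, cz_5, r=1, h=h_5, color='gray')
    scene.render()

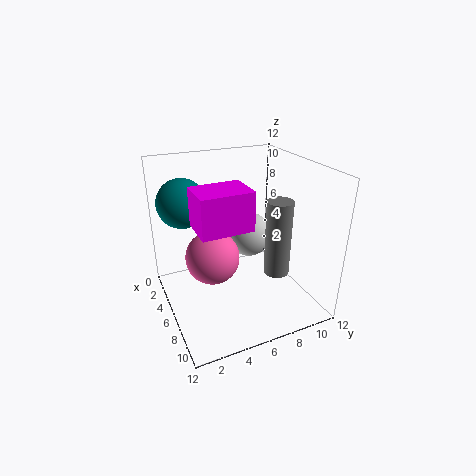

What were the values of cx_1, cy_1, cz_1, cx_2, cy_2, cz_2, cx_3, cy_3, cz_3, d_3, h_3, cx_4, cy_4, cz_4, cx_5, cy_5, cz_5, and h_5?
cx_1 = 4
cy_1 = 8
cz_1 = 5
cx_2 = 8
cy_2 = 3
cz_2 = 6
cx_3 = 6
cy_3 = 2
cz_3 = 8
d_3 = 4
h_3 = 3
cx_4 = 4
cy_4 = 2
cz_4 = 9
cx_5 = 9
cy_5 = 8
cz_5 = 4
h_5 = 6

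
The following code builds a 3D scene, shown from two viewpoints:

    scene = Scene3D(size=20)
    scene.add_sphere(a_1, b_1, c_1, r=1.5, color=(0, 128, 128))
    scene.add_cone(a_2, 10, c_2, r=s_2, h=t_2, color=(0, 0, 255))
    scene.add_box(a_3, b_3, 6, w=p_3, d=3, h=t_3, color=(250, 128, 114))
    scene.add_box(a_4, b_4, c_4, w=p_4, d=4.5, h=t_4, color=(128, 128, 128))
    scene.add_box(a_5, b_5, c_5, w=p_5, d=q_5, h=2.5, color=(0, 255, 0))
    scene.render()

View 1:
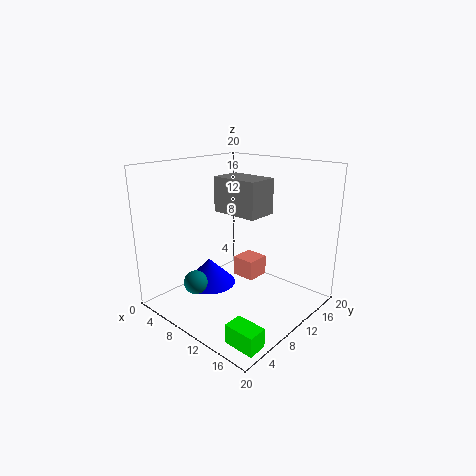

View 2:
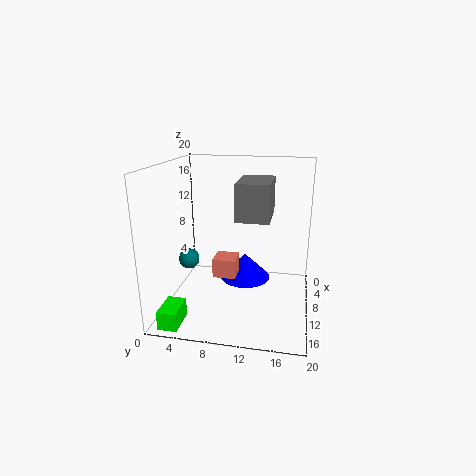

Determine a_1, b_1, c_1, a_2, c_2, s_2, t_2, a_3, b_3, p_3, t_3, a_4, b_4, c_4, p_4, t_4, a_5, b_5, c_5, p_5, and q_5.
a_1 = 9.5; b_1 = 2.5; c_1 = 6; a_2 = 4; c_2 = 1; s_2 = 4; t_2 = 4; a_3 = 11.5; b_3 = 7.5; p_3 = 3; t_3 = 2.5; a_4 = 5.5; b_4 = 10; c_4 = 13; p_4 = 7; t_4 = 5; a_5 = 15.5; b_5 = 1.5; c_5 = 0.5; p_5 = 4; q_5 = 2.5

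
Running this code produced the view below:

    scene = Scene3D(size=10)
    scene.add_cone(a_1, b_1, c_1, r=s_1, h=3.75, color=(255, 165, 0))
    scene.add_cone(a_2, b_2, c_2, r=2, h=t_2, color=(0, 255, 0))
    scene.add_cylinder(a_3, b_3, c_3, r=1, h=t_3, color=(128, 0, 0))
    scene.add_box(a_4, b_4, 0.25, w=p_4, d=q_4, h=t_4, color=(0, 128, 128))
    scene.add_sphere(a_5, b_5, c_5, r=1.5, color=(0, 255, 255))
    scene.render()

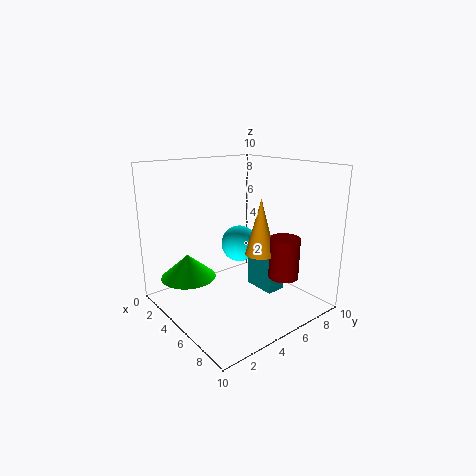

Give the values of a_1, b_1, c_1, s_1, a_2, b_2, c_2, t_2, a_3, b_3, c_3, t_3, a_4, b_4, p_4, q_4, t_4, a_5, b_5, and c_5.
a_1 = 6.75, b_1 = 5.5, c_1 = 4.25, s_1 = 1, a_2 = 2.25, b_2 = 2.5, c_2 = 1.75, t_2 = 1.75, a_3 = 8, b_3 = 6.5, c_3 = 2.75, t_3 = 2.75, a_4 = 3.5, b_4 = 7.25, p_4 = 2.5, q_4 = 1.5, t_4 = 2.75, a_5 = 1.75, b_5 = 7.75, c_5 = 3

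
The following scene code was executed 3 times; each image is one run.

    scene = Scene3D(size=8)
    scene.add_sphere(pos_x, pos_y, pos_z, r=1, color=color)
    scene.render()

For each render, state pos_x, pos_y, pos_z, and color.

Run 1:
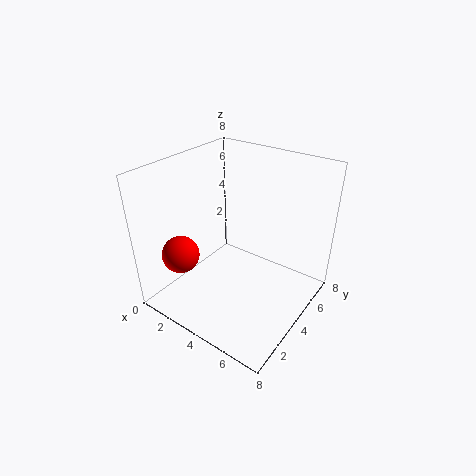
pos_x = 2, pos_y = 1.5, pos_z = 3.5, color = 'red'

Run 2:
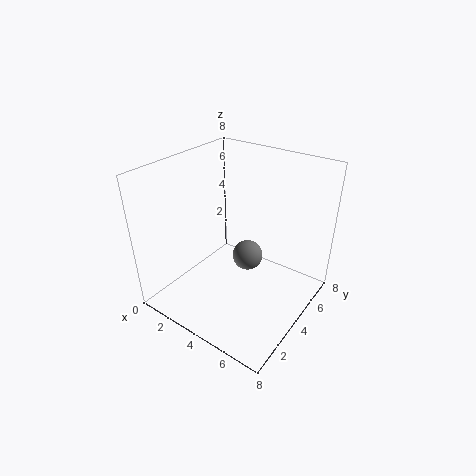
pos_x = 3, pos_y = 6.5, pos_z = 1, color = 'gray'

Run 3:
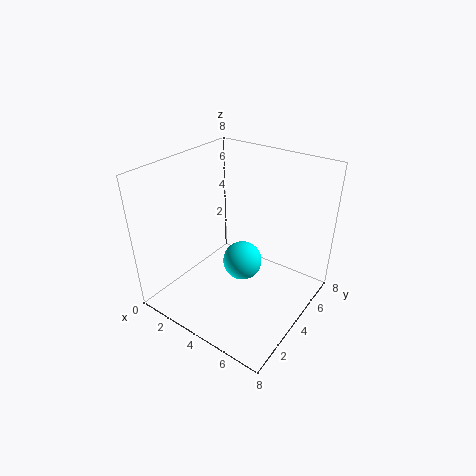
pos_x = 5, pos_y = 3, pos_z = 3.5, color = 'cyan'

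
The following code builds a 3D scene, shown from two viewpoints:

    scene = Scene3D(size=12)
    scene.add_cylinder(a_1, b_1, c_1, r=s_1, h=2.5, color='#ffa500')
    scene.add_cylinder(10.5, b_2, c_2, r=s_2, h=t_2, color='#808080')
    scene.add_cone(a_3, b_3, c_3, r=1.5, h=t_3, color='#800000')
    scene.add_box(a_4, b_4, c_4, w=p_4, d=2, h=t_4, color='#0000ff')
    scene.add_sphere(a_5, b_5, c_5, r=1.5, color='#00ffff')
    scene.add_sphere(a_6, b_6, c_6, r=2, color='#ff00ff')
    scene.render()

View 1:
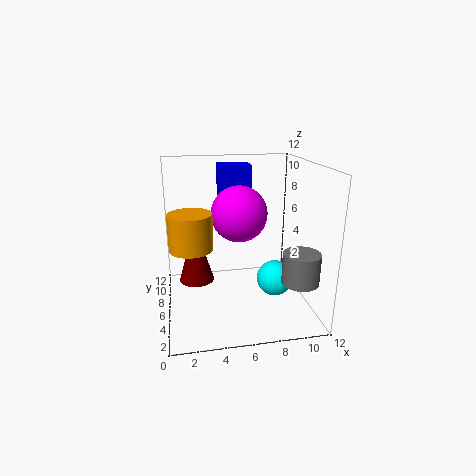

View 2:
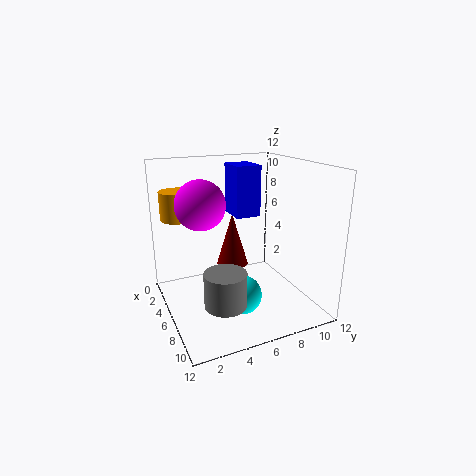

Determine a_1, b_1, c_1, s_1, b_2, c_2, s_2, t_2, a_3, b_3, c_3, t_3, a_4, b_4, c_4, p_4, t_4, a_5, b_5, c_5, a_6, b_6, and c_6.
a_1 = 2
b_1 = 2
c_1 = 7
s_1 = 1.5
b_2 = 3
c_2 = 3
s_2 = 1.5
t_2 = 2.5
a_3 = 2.5
b_3 = 7
c_3 = 2
t_3 = 5
a_4 = 4.5
b_4 = 5.5
c_4 = 8
p_4 = 2.5
t_4 = 4
a_5 = 9
b_5 = 5
c_5 = 2.5
a_6 = 5.5
b_6 = 3
c_6 = 9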